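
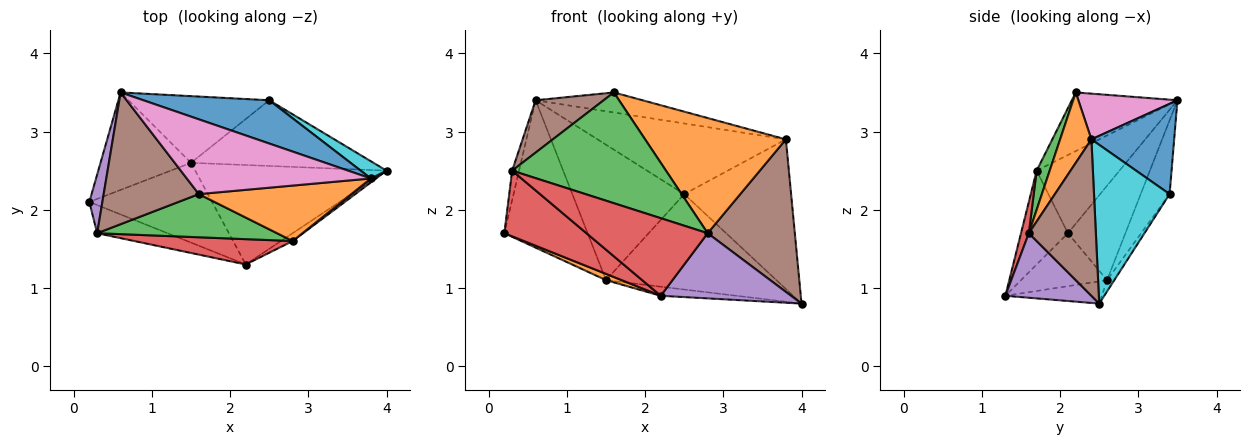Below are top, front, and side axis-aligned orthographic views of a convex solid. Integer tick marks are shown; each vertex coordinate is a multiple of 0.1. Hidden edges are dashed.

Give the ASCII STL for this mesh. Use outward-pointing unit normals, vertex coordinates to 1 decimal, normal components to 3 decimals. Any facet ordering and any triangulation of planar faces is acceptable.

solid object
 facet normal -0.499 0.723 -0.478
  outer loop
   vertex 1.5 2.6 1.1
   vertex 0.2 2.1 1.7
   vertex 0.6 3.5 3.4
  endloop
 endfacet
 facet normal -0.395 -0.072 -0.916
  outer loop
   vertex 1.5 2.6 1.1
   vertex 2.2 1.3 0.9
   vertex 0.2 2.1 1.7
  endloop
 endfacet
 facet normal -0.115 0.090 -0.989
  outer loop
   vertex 1.5 2.6 1.1
   vertex 4.0 2.5 0.8
   vertex 2.2 1.3 0.9
  endloop
 endfacet
 facet normal -0.465 -0.814 -0.349
  outer loop
   vertex 0.3 1.7 2.5
   vertex 0.2 2.1 1.7
   vertex 2.2 1.3 0.9
  endloop
 endfacet
 facet normal -0.983 0.082 0.164
  outer loop
   vertex 0.3 1.7 2.5
   vertex 0.6 3.5 3.4
   vertex 0.2 2.1 1.7
  endloop
 endfacet
 facet normal -0.497 -0.320 0.806
  outer loop
   vertex 0.3 1.7 2.5
   vertex 1.6 2.2 3.5
   vertex 0.6 3.5 3.4
  endloop
 endfacet
 facet normal 0.233 0.252 0.939
  outer loop
   vertex 3.8 2.4 2.9
   vertex 0.6 3.5 3.4
   vertex 1.6 2.2 3.5
  endloop
 endfacet
 facet normal -0.035 0.823 -0.567
  outer loop
   vertex 2.5 3.4 2.2
   vertex 4.0 2.5 0.8
   vertex 1.5 2.6 1.1
  endloop
 endfacet
 facet normal -0.226 0.874 -0.430
  outer loop
   vertex 2.5 3.4 2.2
   vertex 1.5 2.6 1.1
   vertex 0.6 3.5 3.4
  endloop
 endfacet
 facet normal 0.575 0.813 0.093
  outer loop
   vertex 2.5 3.4 2.2
   vertex 3.8 2.4 2.9
   vertex 4.0 2.5 0.8
  endloop
 endfacet
 facet normal 0.351 0.799 0.489
  outer loop
   vertex 2.5 3.4 2.2
   vertex 0.6 3.5 3.4
   vertex 3.8 2.4 2.9
  endloop
 endfacet
 facet normal 0.196 -0.883 0.425
  outer loop
   vertex 2.8 1.6 1.7
   vertex 3.8 2.4 2.9
   vertex 1.6 2.2 3.5
  endloop
 endfacet
 facet normal 0.079 -0.929 0.362
  outer loop
   vertex 2.8 1.6 1.7
   vertex 1.6 2.2 3.5
   vertex 0.3 1.7 2.5
  endloop
 endfacet
 facet normal 0.061 -0.949 0.310
  outer loop
   vertex 2.8 1.6 1.7
   vertex 0.3 1.7 2.5
   vertex 2.2 1.3 0.9
  endloop
 endfacet
 facet normal 0.548 -0.830 -0.100
  outer loop
   vertex 2.8 1.6 1.7
   vertex 2.2 1.3 0.9
   vertex 4.0 2.5 0.8
  endloop
 endfacet
 facet normal 0.610 -0.792 0.020
  outer loop
   vertex 2.8 1.6 1.7
   vertex 4.0 2.5 0.8
   vertex 3.8 2.4 2.9
  endloop
 endfacet
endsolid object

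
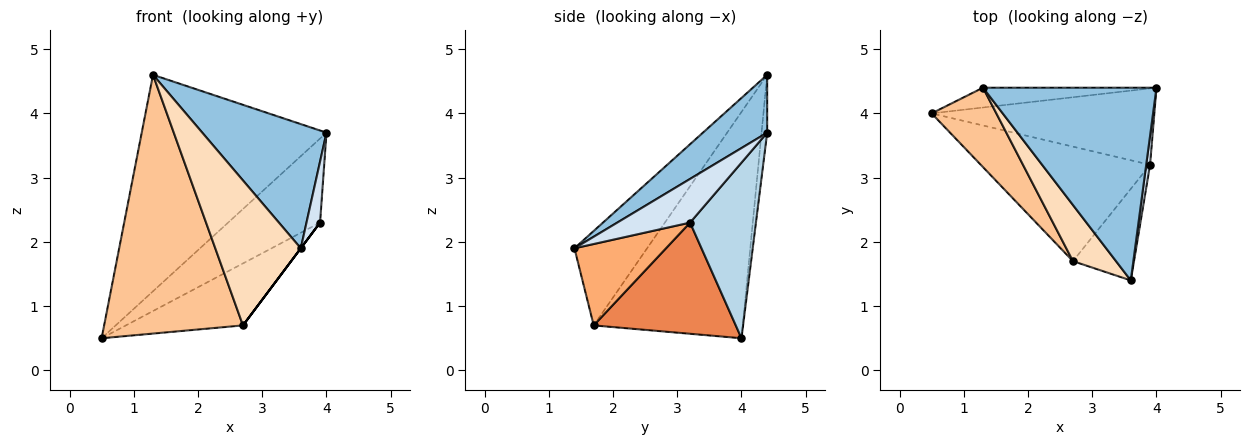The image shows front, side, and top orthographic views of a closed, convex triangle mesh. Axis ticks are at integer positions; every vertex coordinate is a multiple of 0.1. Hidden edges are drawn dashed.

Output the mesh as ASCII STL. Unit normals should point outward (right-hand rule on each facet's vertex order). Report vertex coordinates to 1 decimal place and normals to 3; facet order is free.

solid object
 facet normal -0.030 0.995 -0.091
  outer loop
   vertex 1.3 4.4 4.6
   vertex 4.0 4.4 3.7
   vertex 0.5 4.0 0.5
  endloop
 endfacet
 facet normal 0.270 -0.522 0.809
  outer loop
   vertex 1.3 4.4 4.6
   vertex 3.6 1.4 1.9
   vertex 4.0 4.4 3.7
  endloop
 endfacet
 facet normal 0.468 0.654 -0.594
  outer loop
   vertex 3.9 3.2 2.3
   vertex 0.5 4.0 0.5
   vertex 4.0 4.4 3.7
  endloop
 endfacet
 facet normal 0.979 -0.182 0.086
  outer loop
   vertex 3.9 3.2 2.3
   vertex 4.0 4.4 3.7
   vertex 3.6 1.4 1.9
  endloop
 endfacet
 facet normal 0.500 0.412 -0.762
  outer loop
   vertex 2.7 1.7 0.7
   vertex 0.5 4.0 0.5
   vertex 3.9 3.2 2.3
  endloop
 endfacet
 facet normal 0.800 0.000 -0.600
  outer loop
   vertex 2.7 1.7 0.7
   vertex 3.9 3.2 2.3
   vertex 3.6 1.4 1.9
  endloop
 endfacet
 facet normal -0.716 -0.667 0.205
  outer loop
   vertex 2.7 1.7 0.7
   vertex 1.3 4.4 4.6
   vertex 0.5 4.0 0.5
  endloop
 endfacet
 facet normal -0.621 -0.731 0.283
  outer loop
   vertex 2.7 1.7 0.7
   vertex 3.6 1.4 1.9
   vertex 1.3 4.4 4.6
  endloop
 endfacet
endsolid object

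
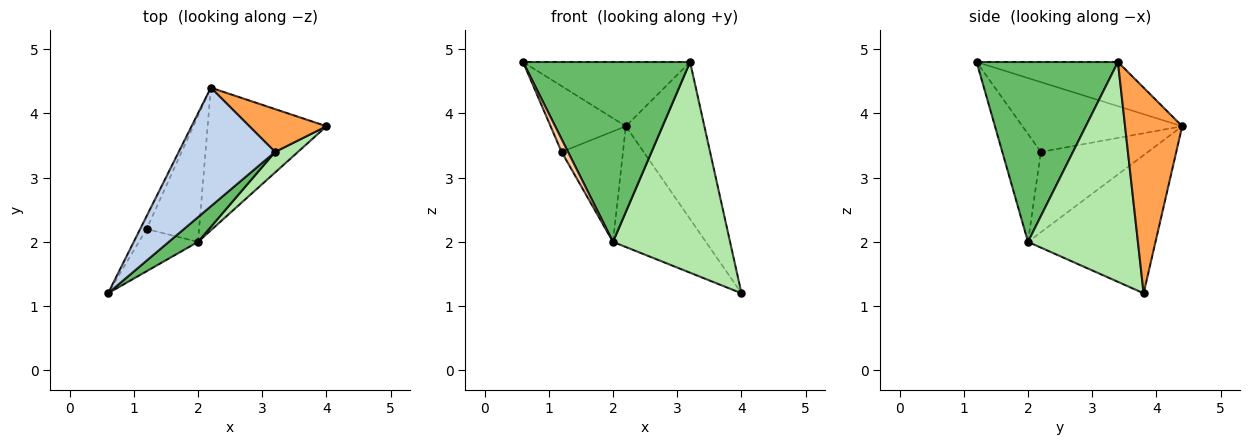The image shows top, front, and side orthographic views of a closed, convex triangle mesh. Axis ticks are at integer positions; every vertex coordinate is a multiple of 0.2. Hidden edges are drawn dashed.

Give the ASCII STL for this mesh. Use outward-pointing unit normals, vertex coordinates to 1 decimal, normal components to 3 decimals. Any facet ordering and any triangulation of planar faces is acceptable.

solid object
 facet normal -0.901 0.425 -0.083
  outer loop
   vertex 1.2 2.2 3.4
   vertex 0.6 1.2 4.8
   vertex 2.2 4.4 3.8
  endloop
 endfacet
 facet normal -0.374 0.442 0.816
  outer loop
   vertex 3.2 3.4 4.8
   vertex 2.2 4.4 3.8
   vertex 0.6 1.2 4.8
  endloop
 endfacet
 facet normal 0.574 0.790 0.215
  outer loop
   vertex 3.2 3.4 4.8
   vertex 4.0 3.8 1.2
   vertex 2.2 4.4 3.8
  endloop
 endfacet
 facet normal -0.868 -0.145 -0.475
  outer loop
   vertex 2.0 2.0 2.0
   vertex 0.6 1.2 4.8
   vertex 1.2 2.2 3.4
  endloop
 endfacet
 facet normal 0.642 -0.759 0.104
  outer loop
   vertex 2.0 2.0 2.0
   vertex 3.2 3.4 4.8
   vertex 0.6 1.2 4.8
  endloop
 endfacet
 facet normal 0.683 -0.727 0.071
  outer loop
   vertex 2.0 2.0 2.0
   vertex 4.0 3.8 1.2
   vertex 3.2 3.4 4.8
  endloop
 endfacet
 facet normal -0.664 0.483 -0.571
  outer loop
   vertex 2.0 2.0 2.0
   vertex 2.2 4.4 3.8
   vertex 4.0 3.8 1.2
  endloop
 endfacet
 facet normal -0.755 0.433 -0.493
  outer loop
   vertex 2.0 2.0 2.0
   vertex 1.2 2.2 3.4
   vertex 2.2 4.4 3.8
  endloop
 endfacet
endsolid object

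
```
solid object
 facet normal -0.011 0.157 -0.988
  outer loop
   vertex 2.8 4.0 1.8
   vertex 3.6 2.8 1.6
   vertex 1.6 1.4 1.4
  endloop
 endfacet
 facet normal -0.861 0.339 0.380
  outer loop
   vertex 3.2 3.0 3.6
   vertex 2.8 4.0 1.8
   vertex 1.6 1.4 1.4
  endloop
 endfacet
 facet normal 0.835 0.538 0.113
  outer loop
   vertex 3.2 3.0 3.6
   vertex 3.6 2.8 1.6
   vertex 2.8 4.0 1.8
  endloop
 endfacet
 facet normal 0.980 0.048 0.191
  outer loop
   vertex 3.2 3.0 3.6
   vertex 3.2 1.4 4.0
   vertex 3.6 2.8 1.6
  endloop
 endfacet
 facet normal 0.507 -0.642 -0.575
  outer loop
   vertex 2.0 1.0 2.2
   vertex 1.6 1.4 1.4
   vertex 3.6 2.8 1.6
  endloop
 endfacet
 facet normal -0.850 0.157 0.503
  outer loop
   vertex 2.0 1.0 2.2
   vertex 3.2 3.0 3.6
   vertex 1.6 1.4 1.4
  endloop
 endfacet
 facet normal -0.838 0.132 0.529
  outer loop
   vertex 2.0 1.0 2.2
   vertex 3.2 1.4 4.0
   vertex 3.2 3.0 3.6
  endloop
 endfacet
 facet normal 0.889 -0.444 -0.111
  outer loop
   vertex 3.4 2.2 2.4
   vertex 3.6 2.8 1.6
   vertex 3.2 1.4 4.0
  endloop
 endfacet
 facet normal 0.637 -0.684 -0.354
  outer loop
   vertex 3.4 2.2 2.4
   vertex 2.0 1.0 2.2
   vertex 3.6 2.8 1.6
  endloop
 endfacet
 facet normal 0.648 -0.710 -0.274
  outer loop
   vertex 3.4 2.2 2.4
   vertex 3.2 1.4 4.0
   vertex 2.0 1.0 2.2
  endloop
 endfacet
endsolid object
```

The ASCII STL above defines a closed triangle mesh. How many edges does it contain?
15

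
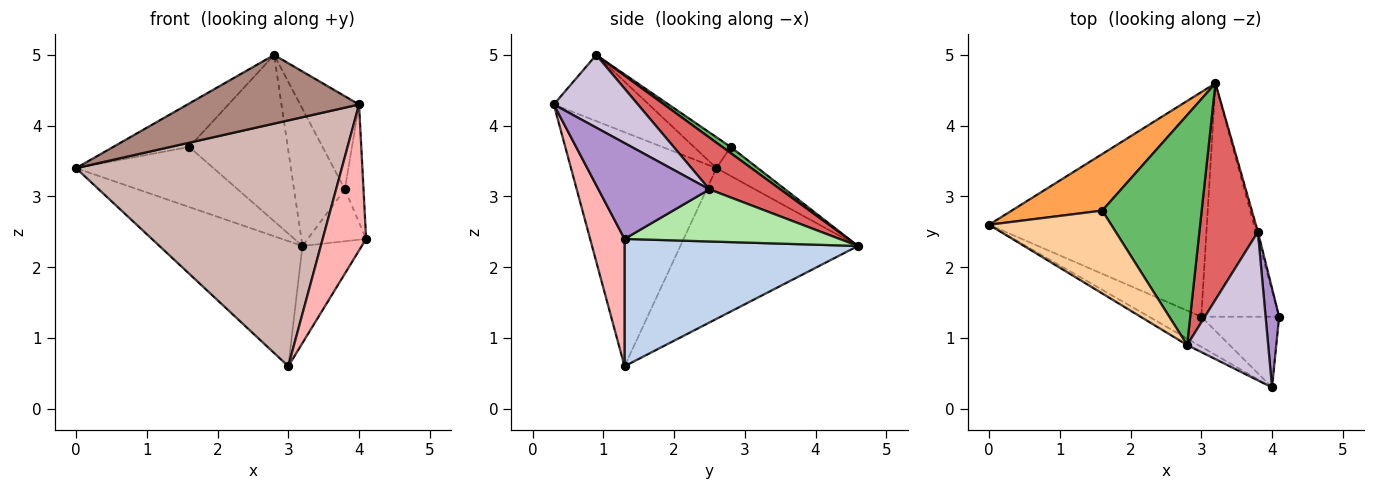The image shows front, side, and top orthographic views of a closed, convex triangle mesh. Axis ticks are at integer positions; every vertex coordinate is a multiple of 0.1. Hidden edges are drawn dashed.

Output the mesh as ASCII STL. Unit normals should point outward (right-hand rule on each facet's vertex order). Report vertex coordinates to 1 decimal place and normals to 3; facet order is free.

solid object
 facet normal -0.517 0.416 -0.748
  outer loop
   vertex 3.0 1.3 0.6
   vertex 0.0 2.6 3.4
   vertex 3.2 4.6 2.3
  endloop
 endfacet
 facet normal 0.834 0.212 -0.510
  outer loop
   vertex 3.0 1.3 0.6
   vertex 3.2 4.6 2.3
   vertex 4.1 1.3 2.4
  endloop
 endfacet
 facet normal -0.214 0.711 0.669
  outer loop
   vertex 1.6 2.8 3.7
   vertex 3.2 4.6 2.3
   vertex 0.0 2.6 3.4
  endloop
 endfacet
 facet normal -0.219 0.453 0.864
  outer loop
   vertex 1.6 2.8 3.7
   vertex 0.0 2.6 3.4
   vertex 2.8 0.9 5.0
  endloop
 endfacet
 facet normal 0.050 0.585 0.809
  outer loop
   vertex 1.6 2.8 3.7
   vertex 2.8 0.9 5.0
   vertex 3.2 4.6 2.3
  endloop
 endfacet
 facet normal 0.964 0.262 -0.036
  outer loop
   vertex 3.8 2.5 3.1
   vertex 4.1 1.3 2.4
   vertex 3.2 4.6 2.3
  endloop
 endfacet
 facet normal 0.599 0.429 0.676
  outer loop
   vertex 3.8 2.5 3.1
   vertex 3.2 4.6 2.3
   vertex 2.8 0.9 5.0
  endloop
 endfacet
 facet normal 0.581 -0.733 -0.355
  outer loop
   vertex 4.0 0.3 4.3
   vertex 3.0 1.3 0.6
   vertex 4.1 1.3 2.4
  endloop
 endfacet
 facet normal 0.977 0.164 0.138
  outer loop
   vertex 4.0 0.3 4.3
   vertex 4.1 1.3 2.4
   vertex 3.8 2.5 3.1
  endloop
 endfacet
 facet normal 0.605 0.423 0.675
  outer loop
   vertex 4.0 0.3 4.3
   vertex 3.8 2.5 3.1
   vertex 2.8 0.9 5.0
  endloop
 endfacet
 facet normal -0.483 -0.872 -0.081
  outer loop
   vertex 4.0 0.3 4.3
   vertex 2.8 0.9 5.0
   vertex 0.0 2.6 3.4
  endloop
 endfacet
 facet normal -0.477 -0.872 -0.107
  outer loop
   vertex 4.0 0.3 4.3
   vertex 0.0 2.6 3.4
   vertex 3.0 1.3 0.6
  endloop
 endfacet
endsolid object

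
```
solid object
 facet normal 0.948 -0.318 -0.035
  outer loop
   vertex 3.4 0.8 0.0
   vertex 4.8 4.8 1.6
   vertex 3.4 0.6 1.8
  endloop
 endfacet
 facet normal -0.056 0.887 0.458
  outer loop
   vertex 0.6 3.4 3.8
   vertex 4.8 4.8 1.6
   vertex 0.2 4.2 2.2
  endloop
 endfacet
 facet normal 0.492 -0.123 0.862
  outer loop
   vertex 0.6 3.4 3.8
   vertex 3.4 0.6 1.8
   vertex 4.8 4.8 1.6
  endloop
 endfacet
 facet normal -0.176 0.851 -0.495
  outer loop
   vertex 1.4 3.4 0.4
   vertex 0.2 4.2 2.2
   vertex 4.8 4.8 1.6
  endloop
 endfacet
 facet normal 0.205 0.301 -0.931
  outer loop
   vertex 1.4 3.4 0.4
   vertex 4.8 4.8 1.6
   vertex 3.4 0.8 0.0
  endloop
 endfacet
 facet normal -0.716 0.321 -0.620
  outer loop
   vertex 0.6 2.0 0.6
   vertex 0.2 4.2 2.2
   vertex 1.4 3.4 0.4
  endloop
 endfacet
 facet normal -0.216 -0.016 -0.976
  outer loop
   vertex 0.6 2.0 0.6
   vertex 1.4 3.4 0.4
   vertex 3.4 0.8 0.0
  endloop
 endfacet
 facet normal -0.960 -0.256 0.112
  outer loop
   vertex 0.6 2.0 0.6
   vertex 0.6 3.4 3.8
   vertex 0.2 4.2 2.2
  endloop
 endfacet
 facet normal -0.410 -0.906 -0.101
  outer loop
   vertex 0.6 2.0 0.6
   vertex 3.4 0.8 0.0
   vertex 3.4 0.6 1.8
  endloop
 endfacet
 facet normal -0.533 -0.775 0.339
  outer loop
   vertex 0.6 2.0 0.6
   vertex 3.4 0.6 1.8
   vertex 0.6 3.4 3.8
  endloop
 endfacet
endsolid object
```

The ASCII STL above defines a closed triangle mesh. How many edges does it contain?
15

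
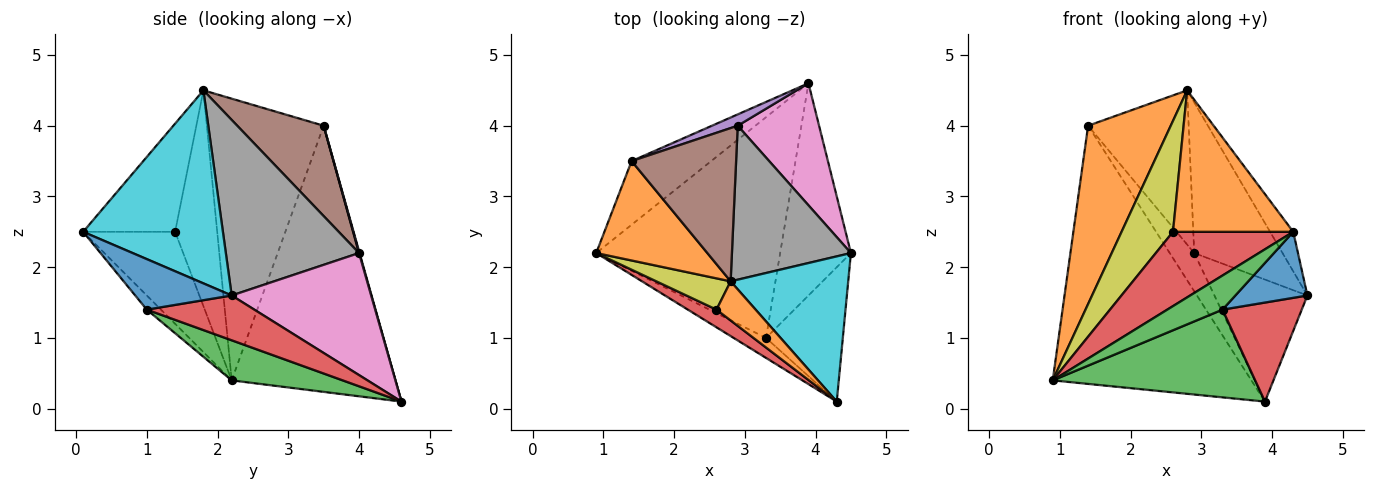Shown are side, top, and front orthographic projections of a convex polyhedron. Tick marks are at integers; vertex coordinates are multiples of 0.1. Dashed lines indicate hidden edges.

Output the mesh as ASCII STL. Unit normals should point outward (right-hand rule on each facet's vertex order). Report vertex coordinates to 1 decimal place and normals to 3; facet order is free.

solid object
 facet normal -0.625 0.758 -0.187
  outer loop
   vertex 1.4 3.5 4.0
   vertex 3.9 4.6 0.1
   vertex 0.9 2.2 0.4
  endloop
 endfacet
 facet normal -0.777 -0.550 0.306
  outer loop
   vertex 1.4 3.5 4.0
   vertex 0.9 2.2 0.4
   vertex 2.8 1.8 4.5
  endloop
 endfacet
 facet normal 0.199 -0.362 -0.911
  outer loop
   vertex 3.3 1.0 1.4
   vertex 0.9 2.2 0.4
   vertex 3.9 4.6 0.1
  endloop
 endfacet
 facet normal 0.498 -0.367 -0.786
  outer loop
   vertex 3.3 1.0 1.4
   vertex 3.9 4.6 0.1
   vertex 4.5 2.2 1.6
  endloop
 endfacet
 facet normal 0.021 0.959 0.284
  outer loop
   vertex 2.9 4.0 2.2
   vertex 3.9 4.6 0.1
   vertex 1.4 3.5 4.0
  endloop
 endfacet
 facet normal 0.520 0.606 0.602
  outer loop
   vertex 2.9 4.0 2.2
   vertex 1.4 3.5 4.0
   vertex 2.8 1.8 4.5
  endloop
 endfacet
 facet normal 0.728 0.485 0.485
  outer loop
   vertex 2.9 4.0 2.2
   vertex 4.5 2.2 1.6
   vertex 3.9 4.6 0.1
  endloop
 endfacet
 facet normal 0.726 0.481 0.492
  outer loop
   vertex 2.9 4.0 2.2
   vertex 2.8 1.8 4.5
   vertex 4.5 2.2 1.6
  endloop
 endfacet
 facet normal -0.619 -0.756 0.213
  outer loop
   vertex 2.6 1.4 2.5
   vertex 2.8 1.8 4.5
   vertex 0.9 2.2 0.4
  endloop
 endfacet
 facet normal 0.846 0.140 0.515
  outer loop
   vertex 4.3 0.1 2.5
   vertex 4.5 2.2 1.6
   vertex 2.8 1.8 4.5
  endloop
 endfacet
 facet normal 0.508 -0.380 -0.773
  outer loop
   vertex 4.3 0.1 2.5
   vertex 3.3 1.0 1.4
   vertex 4.5 2.2 1.6
  endloop
 endfacet
 facet normal -0.593 -0.776 0.215
  outer loop
   vertex 4.3 0.1 2.5
   vertex 2.8 1.8 4.5
   vertex 2.6 1.4 2.5
  endloop
 endfacet
 facet normal -0.216 -0.843 -0.493
  outer loop
   vertex 4.3 0.1 2.5
   vertex 0.9 2.2 0.4
   vertex 3.3 1.0 1.4
  endloop
 endfacet
 facet normal -0.597 -0.781 0.186
  outer loop
   vertex 4.3 0.1 2.5
   vertex 2.6 1.4 2.5
   vertex 0.9 2.2 0.4
  endloop
 endfacet
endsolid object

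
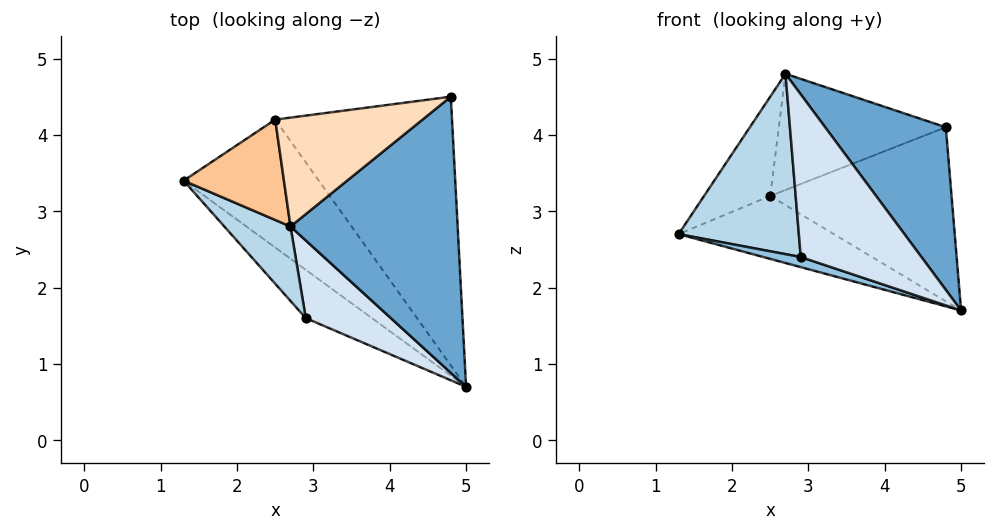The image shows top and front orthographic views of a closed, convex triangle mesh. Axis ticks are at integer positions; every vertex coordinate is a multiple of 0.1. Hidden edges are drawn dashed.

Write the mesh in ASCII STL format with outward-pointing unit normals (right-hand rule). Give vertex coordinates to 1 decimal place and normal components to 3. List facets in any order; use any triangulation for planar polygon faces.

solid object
 facet normal 0.572 -0.416 0.707
  outer loop
   vertex 2.7 2.8 4.8
   vertex 5.0 0.7 1.7
   vertex 4.8 4.5 4.1
  endloop
 endfacet
 facet normal -0.383 -0.189 -0.904
  outer loop
   vertex 2.9 1.6 2.4
   vertex 1.3 3.4 2.7
   vertex 5.0 0.7 1.7
  endloop
 endfacet
 facet normal -0.696 -0.664 0.274
  outer loop
   vertex 2.9 1.6 2.4
   vertex 2.7 2.8 4.8
   vertex 1.3 3.4 2.7
  endloop
 endfacet
 facet normal -0.236 -0.877 0.419
  outer loop
   vertex 2.9 1.6 2.4
   vertex 5.0 0.7 1.7
   vertex 2.7 2.8 4.8
  endloop
 endfacet
 facet normal 0.079 0.440 -0.894
  outer loop
   vertex 2.5 4.2 3.2
   vertex 5.0 0.7 1.7
   vertex 1.3 3.4 2.7
  endloop
 endfacet
 facet normal 0.249 0.526 -0.813
  outer loop
   vertex 2.5 4.2 3.2
   vertex 4.8 4.5 4.1
   vertex 5.0 0.7 1.7
  endloop
 endfacet
 facet normal -0.608 0.559 0.565
  outer loop
   vertex 2.5 4.2 3.2
   vertex 1.3 3.4 2.7
   vertex 2.7 2.8 4.8
  endloop
 endfacet
 facet normal -0.341 0.686 0.643
  outer loop
   vertex 2.5 4.2 3.2
   vertex 2.7 2.8 4.8
   vertex 4.8 4.5 4.1
  endloop
 endfacet
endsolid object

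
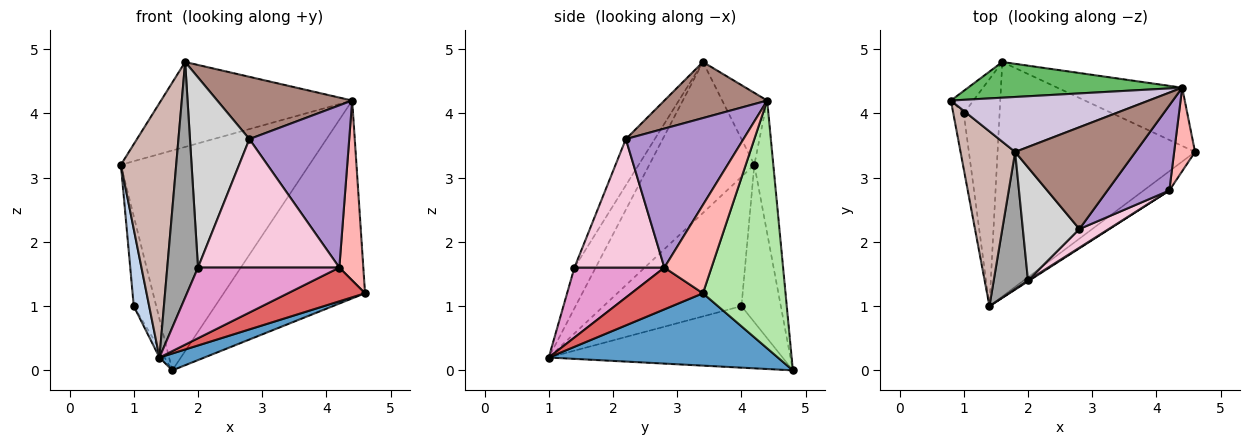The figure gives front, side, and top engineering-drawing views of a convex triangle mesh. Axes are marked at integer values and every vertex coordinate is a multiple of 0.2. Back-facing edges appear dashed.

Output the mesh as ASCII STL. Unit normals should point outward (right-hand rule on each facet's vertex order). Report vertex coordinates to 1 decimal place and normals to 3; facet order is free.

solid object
 facet normal 0.343 -0.067 -0.937
  outer loop
   vertex 1.6 4.8 0.0
   vertex 4.6 3.4 1.2
   vertex 1.4 1.0 0.2
  endloop
 endfacet
 facet normal -0.991 -0.111 -0.080
  outer loop
   vertex 1.0 4.0 1.0
   vertex 1.4 1.0 0.2
   vertex 0.8 4.2 3.2
  endloop
 endfacet
 facet normal -0.862 0.492 -0.123
  outer loop
   vertex 1.0 4.0 1.0
   vertex 0.8 4.2 3.2
   vertex 1.6 4.8 0.0
  endloop
 endfacet
 facet normal -0.864 0.019 -0.503
  outer loop
   vertex 1.0 4.0 1.0
   vertex 1.6 4.8 0.0
   vertex 1.4 1.0 0.2
  endloop
 endfacet
 facet normal -0.099 0.982 0.159
  outer loop
   vertex 4.4 4.4 4.2
   vertex 1.6 4.8 0.0
   vertex 0.8 4.2 3.2
  endloop
 endfacet
 facet normal 0.489 0.837 -0.246
  outer loop
   vertex 4.4 4.4 4.2
   vertex 4.6 3.4 1.2
   vertex 1.6 4.8 0.0
  endloop
 endfacet
 facet normal 0.628 -0.676 -0.386
  outer loop
   vertex 4.2 2.8 1.6
   vertex 1.4 1.0 0.2
   vertex 4.6 3.4 1.2
  endloop
 endfacet
 facet normal 0.872 -0.444 0.206
  outer loop
   vertex 4.2 2.8 1.6
   vertex 4.6 3.4 1.2
   vertex 4.4 4.4 4.2
  endloop
 endfacet
 facet normal 0.722 -0.613 0.322
  outer loop
   vertex 4.2 2.8 1.6
   vertex 4.4 4.4 4.2
   vertex 2.8 2.2 3.6
  endloop
 endfacet
 facet normal -0.194 0.824 0.533
  outer loop
   vertex 1.8 3.4 4.8
   vertex 4.4 4.4 4.2
   vertex 0.8 4.2 3.2
  endloop
 endfacet
 facet normal 0.369 -0.485 0.793
  outer loop
   vertex 1.8 3.4 4.8
   vertex 2.8 2.2 3.6
   vertex 4.4 4.4 4.2
  endloop
 endfacet
 facet normal -0.843 -0.444 0.305
  outer loop
   vertex 1.8 3.4 4.8
   vertex 0.8 4.2 3.2
   vertex 1.4 1.0 0.2
  endloop
 endfacet
 facet normal 0.537 -0.844 0.011
  outer loop
   vertex 2.0 1.4 1.6
   vertex 1.4 1.0 0.2
   vertex 4.2 2.8 1.6
  endloop
 endfacet
 facet normal 0.533 -0.837 0.122
  outer loop
   vertex 2.0 1.4 1.6
   vertex 4.2 2.8 1.6
   vertex 2.8 2.2 3.6
  endloop
 endfacet
 facet normal -0.513 -0.742 0.432
  outer loop
   vertex 2.0 1.4 1.6
   vertex 1.8 3.4 4.8
   vertex 1.4 1.0 0.2
  endloop
 endfacet
 facet normal -0.386 -0.793 0.472
  outer loop
   vertex 2.0 1.4 1.6
   vertex 2.8 2.2 3.6
   vertex 1.8 3.4 4.8
  endloop
 endfacet
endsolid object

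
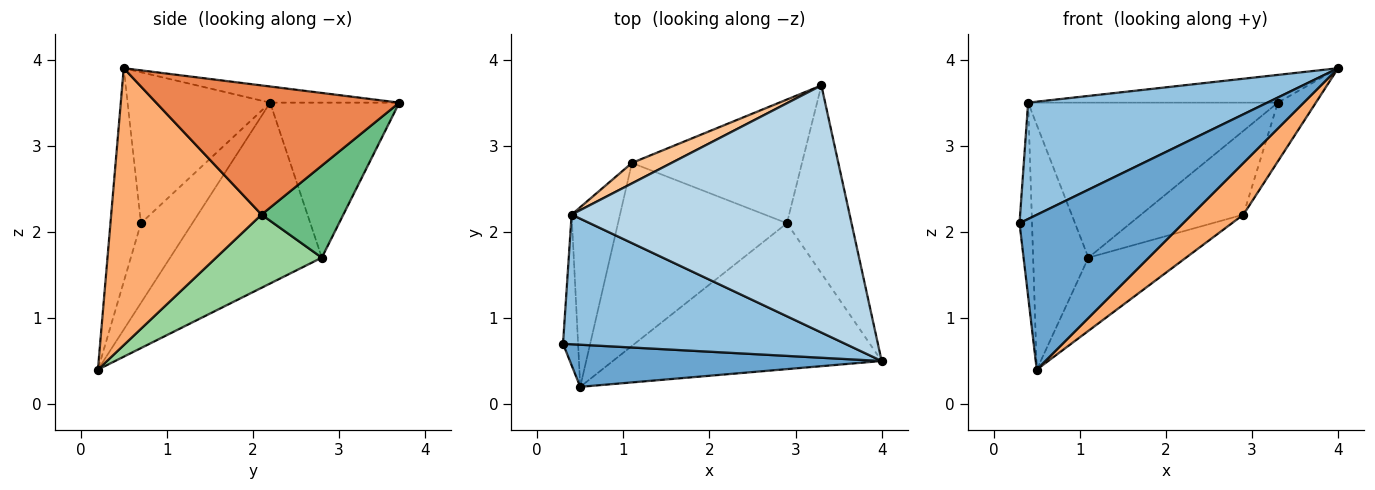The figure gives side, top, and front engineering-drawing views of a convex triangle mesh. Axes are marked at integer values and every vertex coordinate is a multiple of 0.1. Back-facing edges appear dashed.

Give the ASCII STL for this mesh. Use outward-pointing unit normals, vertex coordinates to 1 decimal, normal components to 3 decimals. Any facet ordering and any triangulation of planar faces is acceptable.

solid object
 facet normal -0.177 -0.950 0.258
  outer loop
   vertex 0.5 0.2 0.4
   vertex 4.0 0.5 3.9
   vertex 0.3 0.7 2.1
  endloop
 endfacet
 facet normal -0.370 -0.621 0.691
  outer loop
   vertex 0.4 2.2 3.5
   vertex 0.3 0.7 2.1
   vertex 4.0 0.5 3.9
  endloop
 endfacet
 facet normal -0.058 0.111 0.992
  outer loop
   vertex 0.4 2.2 3.5
   vertex 4.0 0.5 3.9
   vertex 3.3 3.7 3.5
  endloop
 endfacet
 facet normal -0.956 0.232 -0.181
  outer loop
   vertex 0.4 2.2 3.5
   vertex 0.5 0.2 0.4
   vertex 0.3 0.7 2.1
  endloop
 endfacet
 facet normal 0.886 0.138 -0.443
  outer loop
   vertex 2.9 2.1 2.2
   vertex 3.3 3.7 3.5
   vertex 4.0 0.5 3.9
  endloop
 endfacet
 facet normal 0.697 -0.239 -0.676
  outer loop
   vertex 2.9 2.1 2.2
   vertex 4.0 0.5 3.9
   vertex 0.5 0.2 0.4
  endloop
 endfacet
 facet normal -0.456 0.882 0.117
  outer loop
   vertex 1.1 2.8 1.7
   vertex 0.4 2.2 3.5
   vertex 3.3 3.7 3.5
  endloop
 endfacet
 facet normal -0.911 0.332 -0.244
  outer loop
   vertex 1.1 2.8 1.7
   vertex 0.5 0.2 0.4
   vertex 0.4 2.2 3.5
  endloop
 endfacet
 facet normal 0.409 0.512 -0.756
  outer loop
   vertex 1.1 2.8 1.7
   vertex 3.3 3.7 3.5
   vertex 2.9 2.1 2.2
  endloop
 endfacet
 facet normal 0.373 0.345 -0.861
  outer loop
   vertex 1.1 2.8 1.7
   vertex 2.9 2.1 2.2
   vertex 0.5 0.2 0.4
  endloop
 endfacet
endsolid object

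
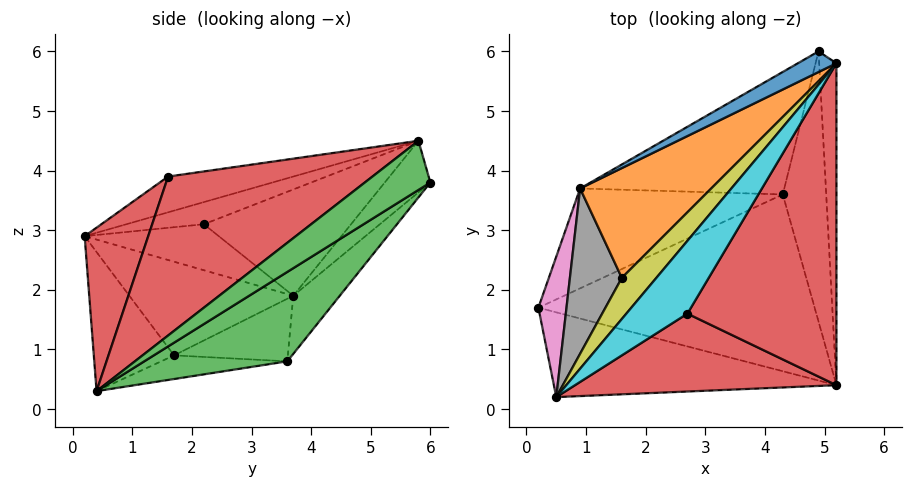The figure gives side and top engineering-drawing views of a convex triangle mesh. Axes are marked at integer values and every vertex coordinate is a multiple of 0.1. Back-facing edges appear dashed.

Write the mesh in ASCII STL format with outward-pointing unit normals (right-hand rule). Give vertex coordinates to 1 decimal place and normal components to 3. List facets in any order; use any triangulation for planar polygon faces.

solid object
 facet normal -0.271 -0.789 -0.551
  outer loop
   vertex 0.5 0.2 2.9
   vertex 0.2 1.7 0.9
   vertex 5.2 0.4 0.3
  endloop
 endfacet
 facet normal -0.085 0.131 -0.988
  outer loop
   vertex 4.3 3.6 0.8
   vertex 5.2 0.4 0.3
   vertex 0.2 1.7 0.9
  endloop
 endfacet
 facet normal 0.856 0.306 -0.416
  outer loop
   vertex 4.3 3.6 0.8
   vertex 4.9 6.0 3.8
   vertex 5.2 0.4 0.3
  endloop
 endfacet
 facet normal 0.303 -0.821 0.484
  outer loop
   vertex 2.7 1.6 3.9
   vertex 0.5 0.2 2.9
   vertex 5.2 0.4 0.3
  endloop
 endfacet
 facet normal -0.253 0.502 -0.827
  outer loop
   vertex 0.9 3.7 1.9
   vertex 4.3 3.6 0.8
   vertex 0.2 1.7 0.9
  endloop
 endfacet
 facet normal -0.169 0.786 -0.595
  outer loop
   vertex 0.9 3.7 1.9
   vertex 4.9 6.0 3.8
   vertex 4.3 3.6 0.8
  endloop
 endfacet
 facet normal -0.941 0.188 0.282
  outer loop
   vertex 0.9 3.7 1.9
   vertex 0.2 1.7 0.9
   vertex 0.5 0.2 2.9
  endloop
 endfacet
 facet normal -0.637 0.278 0.719
  outer loop
   vertex 0.9 3.7 1.9
   vertex 0.5 0.2 2.9
   vertex 1.6 2.2 3.1
  endloop
 endfacet
 facet normal -0.528 0.208 0.823
  outer loop
   vertex 5.2 5.8 4.5
   vertex 1.6 2.2 3.1
   vertex 0.5 0.2 2.9
  endloop
 endfacet
 facet normal -0.497 0.175 0.850
  outer loop
   vertex 5.2 5.8 4.5
   vertex 0.5 0.2 2.9
   vertex 2.7 1.6 3.9
  endloop
 endfacet
 facet normal -0.596 0.668 0.446
  outer loop
   vertex 5.2 5.8 4.5
   vertex 4.9 6.0 3.8
   vertex 0.9 3.7 1.9
  endloop
 endfacet
 facet normal -0.598 0.311 0.738
  outer loop
   vertex 5.2 5.8 4.5
   vertex 0.9 3.7 1.9
   vertex 1.6 2.2 3.1
  endloop
 endfacet
 facet normal 0.914 0.249 -0.320
  outer loop
   vertex 5.2 5.8 4.5
   vertex 5.2 0.4 0.3
   vertex 4.9 6.0 3.8
  endloop
 endfacet
 facet normal 0.644 -0.470 0.604
  outer loop
   vertex 5.2 5.8 4.5
   vertex 2.7 1.6 3.9
   vertex 5.2 0.4 0.3
  endloop
 endfacet
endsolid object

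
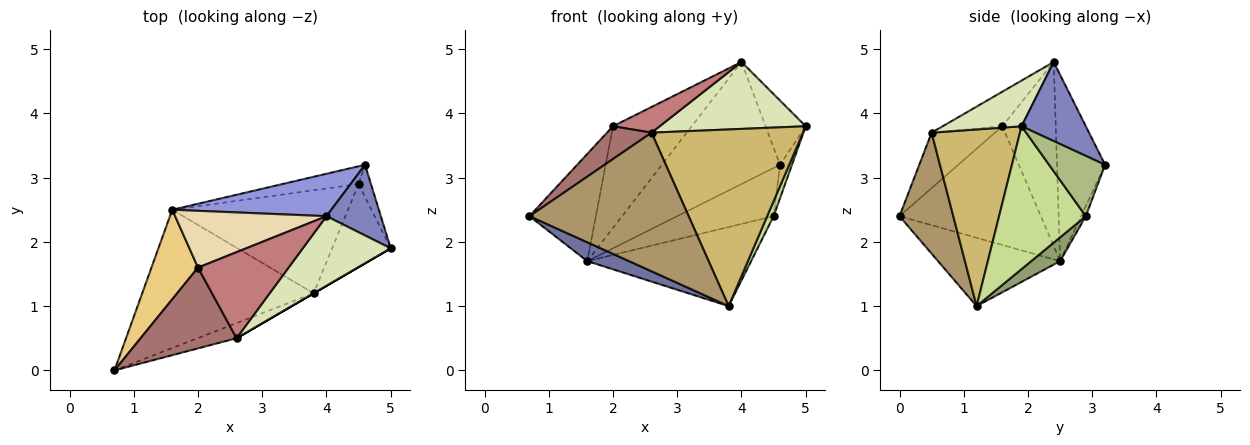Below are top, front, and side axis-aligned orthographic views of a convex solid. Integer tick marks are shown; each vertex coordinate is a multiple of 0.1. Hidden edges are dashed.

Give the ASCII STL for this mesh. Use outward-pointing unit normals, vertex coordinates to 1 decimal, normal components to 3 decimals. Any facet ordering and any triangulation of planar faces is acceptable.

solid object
 facet normal -0.367 -0.126 -0.921
  outer loop
   vertex 1.6 2.5 1.7
   vertex 3.8 1.2 1.0
   vertex 0.7 0.0 2.4
  endloop
 endfacet
 facet normal 0.733 0.458 0.504
  outer loop
   vertex 4.0 2.4 4.8
   vertex 5.0 1.9 3.8
   vertex 4.6 3.2 3.2
  endloop
 endfacet
 facet normal -0.359 0.882 0.306
  outer loop
   vertex 4.0 2.4 4.8
   vertex 4.6 3.2 3.2
   vertex 1.6 2.5 1.7
  endloop
 endfacet
 facet normal -0.046 0.937 -0.346
  outer loop
   vertex 4.5 2.9 2.4
   vertex 1.6 2.5 1.7
   vertex 4.6 3.2 3.2
  endloop
 endfacet
 facet normal 0.107 0.605 -0.789
  outer loop
   vertex 4.5 2.9 2.4
   vertex 3.8 1.2 1.0
   vertex 1.6 2.5 1.7
  endloop
 endfacet
 facet normal 0.959 0.204 -0.197
  outer loop
   vertex 4.5 2.9 2.4
   vertex 4.6 3.2 3.2
   vertex 5.0 1.9 3.8
  endloop
 endfacet
 facet normal 0.923 -0.068 -0.379
  outer loop
   vertex 4.5 2.9 2.4
   vertex 5.0 1.9 3.8
   vertex 3.8 1.2 1.0
  endloop
 endfacet
 facet normal 0.351 -0.649 0.675
  outer loop
   vertex 2.6 0.5 3.7
   vertex 5.0 1.9 3.8
   vertex 4.0 2.4 4.8
  endloop
 endfacet
 facet normal 0.318 -0.942 -0.103
  outer loop
   vertex 2.6 0.5 3.7
   vertex 0.7 0.0 2.4
   vertex 3.8 1.2 1.0
  endloop
 endfacet
 facet normal 0.504 -0.864 0.000
  outer loop
   vertex 2.6 0.5 3.7
   vertex 3.8 1.2 1.0
   vertex 5.0 1.9 3.8
  endloop
 endfacet
 facet normal -0.853 0.401 0.334
  outer loop
   vertex 2.0 1.6 3.8
   vertex 1.6 2.5 1.7
   vertex 0.7 0.0 2.4
  endloop
 endfacet
 facet normal -0.510 0.751 0.419
  outer loop
   vertex 2.0 1.6 3.8
   vertex 4.0 2.4 4.8
   vertex 1.6 2.5 1.7
  endloop
 endfacet
 facet normal -0.472 -0.332 0.817
  outer loop
   vertex 2.0 1.6 3.8
   vertex 0.7 0.0 2.4
   vertex 2.6 0.5 3.7
  endloop
 endfacet
 facet normal -0.343 -0.269 0.900
  outer loop
   vertex 2.0 1.6 3.8
   vertex 2.6 0.5 3.7
   vertex 4.0 2.4 4.8
  endloop
 endfacet
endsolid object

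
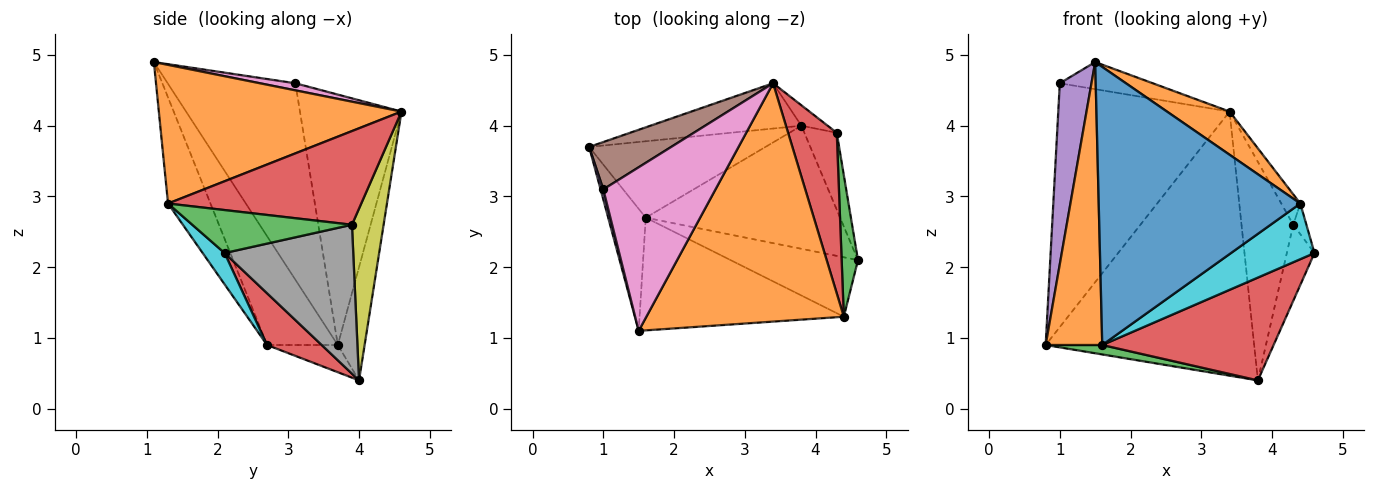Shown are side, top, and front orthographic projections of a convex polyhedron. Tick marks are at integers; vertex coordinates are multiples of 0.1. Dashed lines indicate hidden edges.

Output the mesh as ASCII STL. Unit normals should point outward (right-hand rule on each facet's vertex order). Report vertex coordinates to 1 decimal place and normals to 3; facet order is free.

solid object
 facet normal -0.126 0.978 -0.168
  outer loop
   vertex 3.8 4.0 0.4
   vertex 0.8 3.7 0.9
   vertex 3.4 4.6 4.2
  endloop
 endfacet
 facet normal -0.754 -0.603 -0.260
  outer loop
   vertex 1.6 2.7 0.9
   vertex 1.5 1.1 4.9
   vertex 0.8 3.7 0.9
  endloop
 endfacet
 facet normal -0.151 -0.121 -0.981
  outer loop
   vertex 1.6 2.7 0.9
   vertex 0.8 3.7 0.9
   vertex 3.8 4.0 0.4
  endloop
 endfacet
 facet normal 0.200 -0.628 -0.752
  outer loop
   vertex 1.6 2.7 0.9
   vertex 3.8 4.0 0.4
   vertex 4.6 2.1 2.2
  endloop
 endfacet
 facet normal -0.971 -0.241 0.013
  outer loop
   vertex 1.0 3.1 4.6
   vertex 0.8 3.7 0.9
   vertex 1.5 1.1 4.9
  endloop
 endfacet
 facet normal -0.503 0.849 0.165
  outer loop
   vertex 1.0 3.1 4.6
   vertex 3.4 4.6 4.2
   vertex 0.8 3.7 0.9
  endloop
 endfacet
 facet normal 0.062 0.163 0.985
  outer loop
   vertex 1.0 3.1 4.6
   vertex 1.5 1.1 4.9
   vertex 3.4 4.6 4.2
  endloop
 endfacet
 facet normal 0.956 0.206 -0.208
  outer loop
   vertex 4.3 3.9 2.6
   vertex 4.6 2.1 2.2
   vertex 3.8 4.0 0.4
  endloop
 endfacet
 facet normal 0.520 0.850 -0.080
  outer loop
   vertex 4.3 3.9 2.6
   vertex 3.8 4.0 0.4
   vertex 3.4 4.6 4.2
  endloop
 endfacet
 facet normal 0.177 -0.673 -0.718
  outer loop
   vertex 4.4 1.3 2.9
   vertex 1.6 2.7 0.9
   vertex 4.6 2.1 2.2
  endloop
 endfacet
 facet normal -0.192 -0.910 -0.369
  outer loop
   vertex 4.4 1.3 2.9
   vertex 1.5 1.1 4.9
   vertex 1.6 2.7 0.9
  endloop
 endfacet
 facet normal 0.568 -0.147 0.810
  outer loop
   vertex 4.4 1.3 2.9
   vertex 3.4 4.6 4.2
   vertex 1.5 1.1 4.9
  endloop
 endfacet
 facet normal 0.932 0.077 0.354
  outer loop
   vertex 4.4 1.3 2.9
   vertex 4.6 2.1 2.2
   vertex 4.3 3.9 2.6
  endloop
 endfacet
 facet normal 0.884 0.087 0.459
  outer loop
   vertex 4.4 1.3 2.9
   vertex 4.3 3.9 2.6
   vertex 3.4 4.6 4.2
  endloop
 endfacet
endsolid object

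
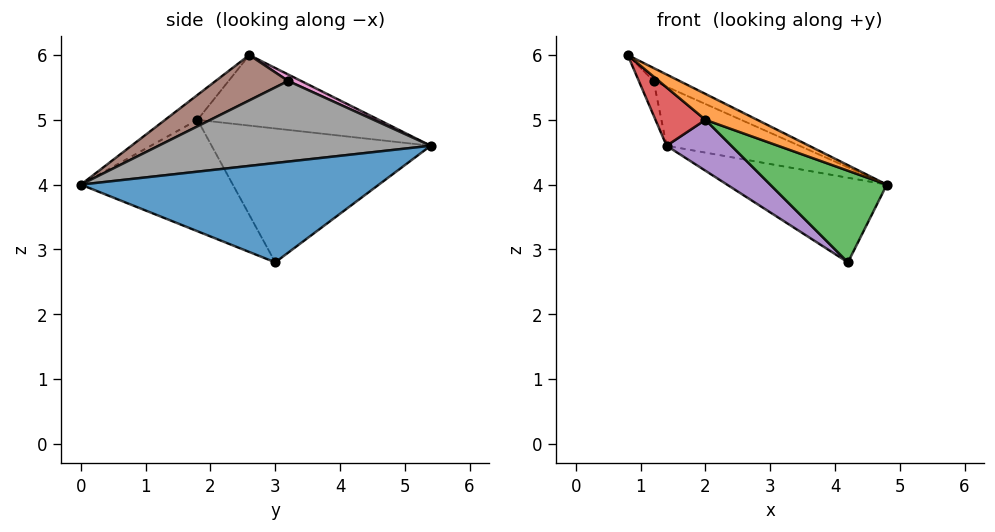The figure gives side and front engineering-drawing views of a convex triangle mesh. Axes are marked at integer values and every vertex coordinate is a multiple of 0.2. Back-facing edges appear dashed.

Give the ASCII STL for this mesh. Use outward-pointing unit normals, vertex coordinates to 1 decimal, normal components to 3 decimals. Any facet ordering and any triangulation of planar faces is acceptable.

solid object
 facet normal 0.708 0.380 0.595
  outer loop
   vertex 4.2 3.0 2.8
   vertex 1.4 5.4 4.6
   vertex 4.8 0.0 4.0
  endloop
 endfacet
 facet normal -0.530 -0.847 0.042
  outer loop
   vertex 2.0 1.8 5.0
   vertex 4.8 0.0 4.0
   vertex 0.8 2.6 6.0
  endloop
 endfacet
 facet normal -0.527 -0.404 -0.748
  outer loop
   vertex 2.0 1.8 5.0
   vertex 4.2 3.0 2.8
   vertex 4.8 0.0 4.0
  endloop
 endfacet
 facet normal -0.701 -0.193 -0.687
  outer loop
   vertex 2.0 1.8 5.0
   vertex 0.8 2.6 6.0
   vertex 1.4 5.4 4.6
  endloop
 endfacet
 facet normal -0.641 -0.189 -0.744
  outer loop
   vertex 2.0 1.8 5.0
   vertex 1.4 5.4 4.6
   vertex 4.2 3.0 2.8
  endloop
 endfacet
 facet normal 0.536 0.191 0.823
  outer loop
   vertex 1.2 3.2 5.6
   vertex 0.8 2.6 6.0
   vertex 4.8 0.0 4.0
  endloop
 endfacet
 facet normal 0.322 0.367 0.873
  outer loop
   vertex 1.2 3.2 5.6
   vertex 1.4 5.4 4.6
   vertex 0.8 2.6 6.0
  endloop
 endfacet
 facet normal 0.591 0.289 0.753
  outer loop
   vertex 1.2 3.2 5.6
   vertex 4.8 0.0 4.0
   vertex 1.4 5.4 4.6
  endloop
 endfacet
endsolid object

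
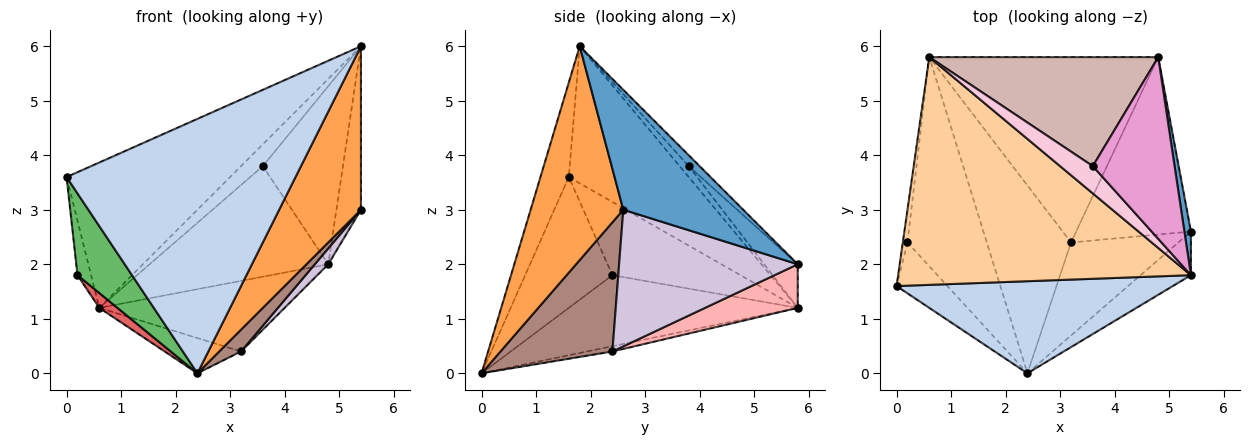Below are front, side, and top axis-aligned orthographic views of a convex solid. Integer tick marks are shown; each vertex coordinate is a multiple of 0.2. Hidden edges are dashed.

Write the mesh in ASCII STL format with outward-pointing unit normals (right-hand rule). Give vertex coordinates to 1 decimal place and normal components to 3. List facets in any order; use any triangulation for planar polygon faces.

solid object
 facet normal 0.978 0.200 0.053
  outer loop
   vertex 5.4 1.8 6.0
   vertex 5.4 2.6 3.0
   vertex 4.8 5.8 2.0
  endloop
 endfacet
 facet normal -0.116 -0.934 0.338
  outer loop
   vertex 5.4 1.8 6.0
   vertex 0.0 1.6 3.6
   vertex 2.4 0.0 0.0
  endloop
 endfacet
 facet normal 0.738 -0.652 -0.174
  outer loop
   vertex 5.4 1.8 6.0
   vertex 2.4 0.0 0.0
   vertex 5.4 2.6 3.0
  endloop
 endfacet
 facet normal -0.367 0.500 0.784
  outer loop
   vertex 5.4 1.8 6.0
   vertex 0.6 5.8 1.2
   vertex 0.0 1.6 3.6
  endloop
 endfacet
 facet normal -0.805 -0.503 -0.313
  outer loop
   vertex 0.2 2.4 1.8
   vertex 2.4 0.0 0.0
   vertex 0.0 1.6 3.6
  endloop
 endfacet
 facet normal -0.992 0.106 -0.063
  outer loop
   vertex 0.2 2.4 1.8
   vertex 0.0 1.6 3.6
   vertex 0.6 5.8 1.2
  endloop
 endfacet
 facet normal -0.666 -0.053 -0.744
  outer loop
   vertex 0.2 2.4 1.8
   vertex 0.6 5.8 1.2
   vertex 2.4 0.0 0.0
  endloop
 endfacet
 facet normal 0.175 0.350 -0.920
  outer loop
   vertex 3.2 2.4 0.4
   vertex 0.6 5.8 1.2
   vertex 4.8 5.8 2.0
  endloop
 endfacet
 facet normal -0.061 0.184 -0.981
  outer loop
   vertex 3.2 2.4 0.4
   vertex 2.4 0.0 0.0
   vertex 0.6 5.8 1.2
  endloop
 endfacet
 facet normal 0.764 -0.057 -0.642
  outer loop
   vertex 3.2 2.4 0.4
   vertex 4.8 5.8 2.0
   vertex 5.4 2.6 3.0
  endloop
 endfacet
 facet normal 0.761 -0.148 -0.632
  outer loop
   vertex 3.2 2.4 0.4
   vertex 5.4 2.6 3.0
   vertex 2.4 0.0 0.0
  endloop
 endfacet
 facet normal -0.133 0.706 0.696
  outer loop
   vertex 3.6 3.8 3.8
   vertex 4.8 5.8 2.0
   vertex 0.6 5.8 1.2
  endloop
 endfacet
 facet normal -0.095 0.697 0.711
  outer loop
   vertex 3.6 3.8 3.8
   vertex 5.4 1.8 6.0
   vertex 4.8 5.8 2.0
  endloop
 endfacet
 facet normal -0.252 0.605 0.756
  outer loop
   vertex 3.6 3.8 3.8
   vertex 0.6 5.8 1.2
   vertex 5.4 1.8 6.0
  endloop
 endfacet
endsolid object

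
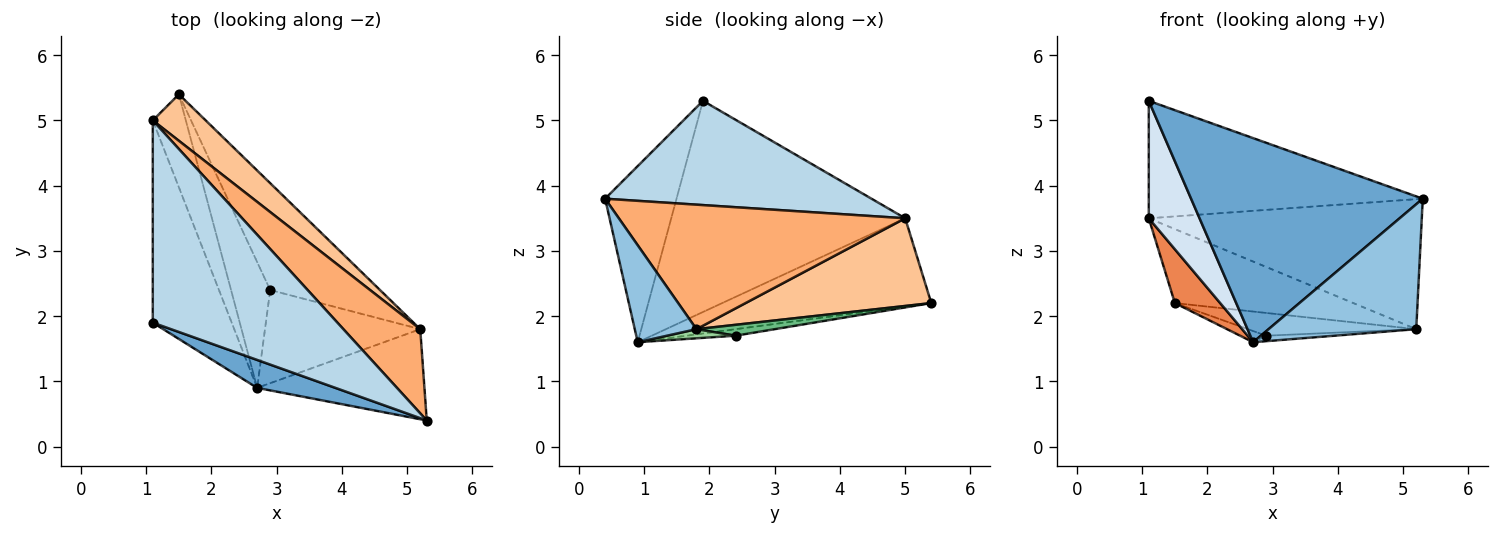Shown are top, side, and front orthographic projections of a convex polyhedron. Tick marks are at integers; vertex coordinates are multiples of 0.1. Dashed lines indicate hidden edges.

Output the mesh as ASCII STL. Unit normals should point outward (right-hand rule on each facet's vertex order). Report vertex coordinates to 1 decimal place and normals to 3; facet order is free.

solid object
 facet normal -0.292 -0.948 0.130
  outer loop
   vertex 2.7 0.9 1.6
   vertex 5.3 0.4 3.8
   vertex 1.1 1.9 5.3
  endloop
 endfacet
 facet normal 0.321 -0.768 -0.554
  outer loop
   vertex 5.2 1.8 1.8
   vertex 5.3 0.4 3.8
   vertex 2.7 0.9 1.6
  endloop
 endfacet
 facet normal 0.439 0.451 0.777
  outer loop
   vertex 1.1 5.0 3.5
   vertex 1.1 1.9 5.3
   vertex 5.3 0.4 3.8
  endloop
 endfacet
 facet normal -0.918 -0.199 -0.343
  outer loop
   vertex 1.1 5.0 3.5
   vertex 2.7 0.9 1.6
   vertex 1.1 1.9 5.3
  endloop
 endfacet
 facet normal -0.918 -0.199 -0.344
  outer loop
   vertex 1.1 5.0 3.5
   vertex 1.5 5.4 2.2
   vertex 2.7 0.9 1.6
  endloop
 endfacet
 facet normal 0.661 0.630 0.408
  outer loop
   vertex 1.1 5.0 3.5
   vertex 5.3 0.4 3.8
   vertex 5.2 1.8 1.8
  endloop
 endfacet
 facet normal 0.661 0.635 0.399
  outer loop
   vertex 1.1 5.0 3.5
   vertex 5.2 1.8 1.8
   vertex 1.5 5.4 2.2
  endloop
 endfacet
 facet normal -0.164 0.087 -0.983
  outer loop
   vertex 2.9 2.4 1.7
   vertex 2.7 0.9 1.6
   vertex 1.5 5.4 2.2
  endloop
 endfacet
 facet normal 0.096 0.207 -0.974
  outer loop
   vertex 2.9 2.4 1.7
   vertex 1.5 5.4 2.2
   vertex 5.2 1.8 1.8
  endloop
 endfacet
 facet normal 0.059 0.059 -0.997
  outer loop
   vertex 2.9 2.4 1.7
   vertex 5.2 1.8 1.8
   vertex 2.7 0.9 1.6
  endloop
 endfacet
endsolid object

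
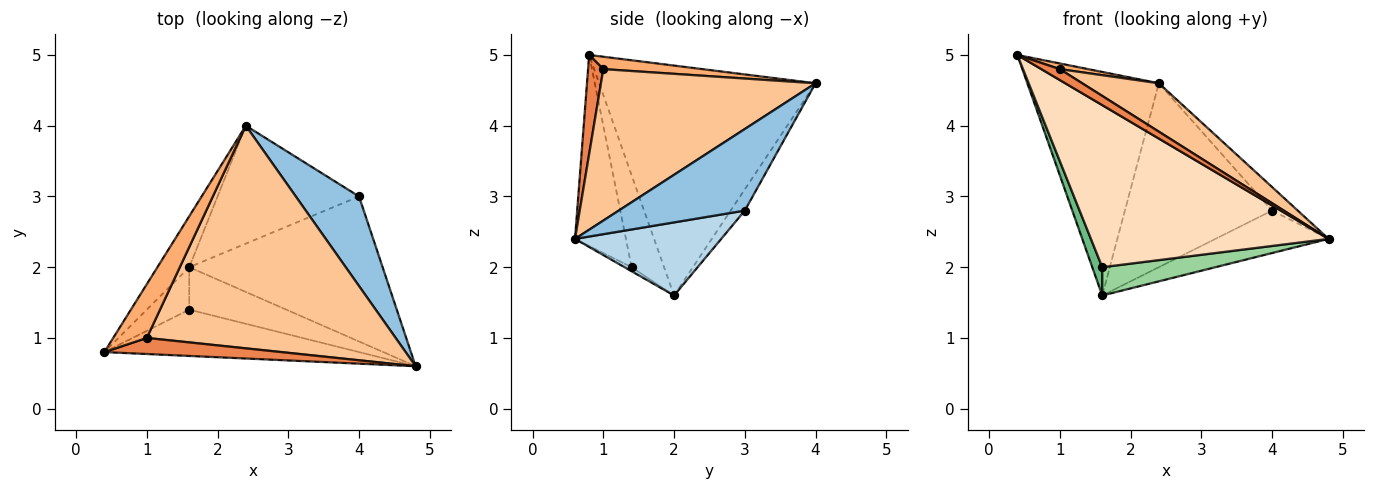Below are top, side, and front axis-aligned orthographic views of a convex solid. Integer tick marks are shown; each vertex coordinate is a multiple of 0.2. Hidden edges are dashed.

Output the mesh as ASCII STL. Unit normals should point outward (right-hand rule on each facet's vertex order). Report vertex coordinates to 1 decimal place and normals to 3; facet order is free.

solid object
 facet normal -0.849 0.516 -0.118
  outer loop
   vertex 1.6 2.0 1.6
   vertex 0.4 0.8 5.0
   vertex 2.4 4.0 4.6
  endloop
 endfacet
 facet normal 0.780 0.159 0.605
  outer loop
   vertex 4.0 3.0 2.8
   vertex 2.4 4.0 4.6
   vertex 4.8 0.6 2.4
  endloop
 endfacet
 facet normal 0.341 0.264 -0.902
  outer loop
   vertex 4.0 3.0 2.8
   vertex 4.8 0.6 2.4
   vertex 1.6 2.0 1.6
  endloop
 endfacet
 facet normal -0.081 0.839 -0.538
  outer loop
   vertex 4.0 3.0 2.8
   vertex 1.6 2.0 1.6
   vertex 2.4 4.0 4.6
  endloop
 endfacet
 facet normal 0.420 -0.510 0.750
  outer loop
   vertex 1.0 1.0 4.8
   vertex 0.4 0.8 5.0
   vertex 4.8 0.6 2.4
  endloop
 endfacet
 facet normal 0.344 -0.098 0.934
  outer loop
   vertex 1.0 1.0 4.8
   vertex 2.4 4.0 4.6
   vertex 0.4 0.8 5.0
  endloop
 endfacet
 facet normal 0.511 -0.183 0.840
  outer loop
   vertex 1.0 1.0 4.8
   vertex 4.8 0.6 2.4
   vertex 2.4 4.0 4.6
  endloop
 endfacet
 facet normal -0.202 -0.942 -0.269
  outer loop
   vertex 1.6 1.4 2.0
   vertex 4.8 0.6 2.4
   vertex 0.4 0.8 5.0
  endloop
 endfacet
 facet normal -0.874 -0.269 -0.404
  outer loop
   vertex 1.6 1.4 2.0
   vertex 0.4 0.8 5.0
   vertex 1.6 2.0 1.6
  endloop
 endfacet
 facet normal -0.035 -0.554 -0.832
  outer loop
   vertex 1.6 1.4 2.0
   vertex 1.6 2.0 1.6
   vertex 4.8 0.6 2.4
  endloop
 endfacet
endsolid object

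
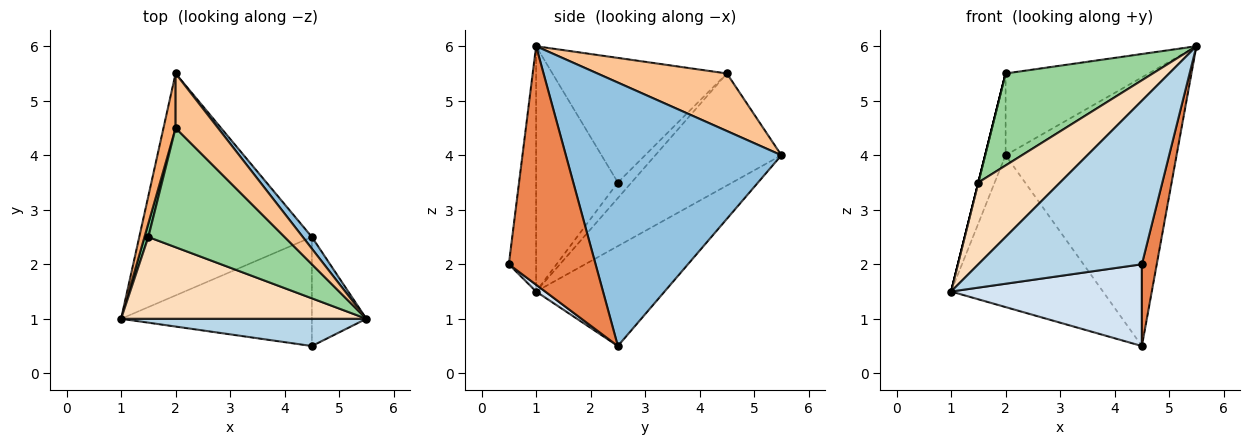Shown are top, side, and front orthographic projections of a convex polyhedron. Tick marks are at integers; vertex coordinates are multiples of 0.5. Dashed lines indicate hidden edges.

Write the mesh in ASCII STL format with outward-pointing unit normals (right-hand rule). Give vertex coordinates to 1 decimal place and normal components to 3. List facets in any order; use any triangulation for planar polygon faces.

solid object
 facet normal -0.431 0.510 -0.745
  outer loop
   vertex 4.5 2.5 0.5
   vertex 1.0 1.0 1.5
   vertex 2.0 5.5 4.0
  endloop
 endfacet
 facet normal 0.783 0.621 0.027
  outer loop
   vertex 4.5 2.5 0.5
   vertex 2.0 5.5 4.0
   vertex 5.5 1.0 6.0
  endloop
 endfacet
 facet normal -0.162 -0.973 0.162
  outer loop
   vertex 4.5 0.5 2.0
   vertex 5.5 1.0 6.0
   vertex 1.0 1.0 1.5
  endloop
 endfacet
 facet normal 0.029 -0.600 -0.800
  outer loop
   vertex 4.5 0.5 2.0
   vertex 1.0 1.0 1.5
   vertex 4.5 2.5 0.5
  endloop
 endfacet
 facet normal 0.962 -0.165 -0.220
  outer loop
   vertex 4.5 0.5 2.0
   vertex 4.5 2.5 0.5
   vertex 5.5 1.0 6.0
  endloop
 endfacet
 facet normal -0.982 0.159 0.106
  outer loop
   vertex 2.0 4.5 5.5
   vertex 2.0 5.5 4.0
   vertex 1.0 1.0 1.5
  endloop
 endfacet
 facet normal 0.601 0.665 0.443
  outer loop
   vertex 2.0 4.5 5.5
   vertex 5.5 1.0 6.0
   vertex 2.0 5.5 4.0
  endloop
 endfacet
 facet normal -0.577 -0.577 0.577
  outer loop
   vertex 1.5 2.5 3.5
   vertex 1.0 1.0 1.5
   vertex 5.5 1.0 6.0
  endloop
 endfacet
 facet normal -0.970 0.000 0.243
  outer loop
   vertex 1.5 2.5 3.5
   vertex 2.0 4.5 5.5
   vertex 1.0 1.0 1.5
  endloop
 endfacet
 facet normal -0.586 -0.495 0.641
  outer loop
   vertex 1.5 2.5 3.5
   vertex 5.5 1.0 6.0
   vertex 2.0 4.5 5.5
  endloop
 endfacet
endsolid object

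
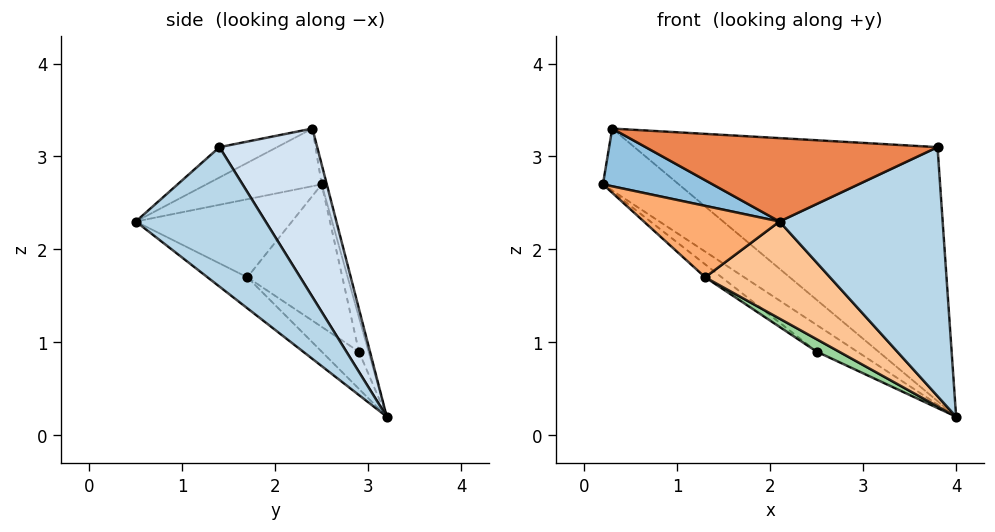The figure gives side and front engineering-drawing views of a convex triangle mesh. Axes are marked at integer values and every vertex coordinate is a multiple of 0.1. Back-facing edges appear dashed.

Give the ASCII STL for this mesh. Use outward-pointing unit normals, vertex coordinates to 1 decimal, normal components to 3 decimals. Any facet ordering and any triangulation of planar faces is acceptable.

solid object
 facet normal -0.066 0.982 0.175
  outer loop
   vertex 0.3 2.4 3.3
   vertex 4.0 3.2 0.2
   vertex 0.2 2.5 2.7
  endloop
 endfacet
 facet normal -0.724 -0.689 0.006
  outer loop
   vertex 0.3 2.4 3.3
   vertex 0.2 2.5 2.7
   vertex 2.1 0.5 2.3
  endloop
 endfacet
 facet normal 0.569 -0.716 -0.405
  outer loop
   vertex 3.8 1.4 3.1
   vertex 2.1 0.5 2.3
   vertex 4.0 3.2 0.2
  endloop
 endfacet
 facet normal 0.262 0.812 0.522
  outer loop
   vertex 3.8 1.4 3.1
   vertex 4.0 3.2 0.2
   vertex 0.3 2.4 3.3
  endloop
 endfacet
 facet normal -0.107 -0.540 0.835
  outer loop
   vertex 3.8 1.4 3.1
   vertex 0.3 2.4 3.3
   vertex 2.1 0.5 2.3
  endloop
 endfacet
 facet normal -0.722 -0.627 -0.292
  outer loop
   vertex 1.3 1.7 1.7
   vertex 2.1 0.5 2.3
   vertex 0.2 2.5 2.7
  endloop
 endfacet
 facet normal -0.169 -0.528 -0.832
  outer loop
   vertex 1.3 1.7 1.7
   vertex 4.0 3.2 0.2
   vertex 2.1 0.5 2.3
  endloop
 endfacet
 facet normal -0.231 0.970 -0.080
  outer loop
   vertex 2.5 2.9 0.9
   vertex 0.2 2.5 2.7
   vertex 4.0 3.2 0.2
  endloop
 endfacet
 facet normal -0.624 0.109 -0.774
  outer loop
   vertex 2.5 2.9 0.9
   vertex 1.3 1.7 1.7
   vertex 0.2 2.5 2.7
  endloop
 endfacet
 facet normal -0.375 -0.225 -0.899
  outer loop
   vertex 2.5 2.9 0.9
   vertex 4.0 3.2 0.2
   vertex 1.3 1.7 1.7
  endloop
 endfacet
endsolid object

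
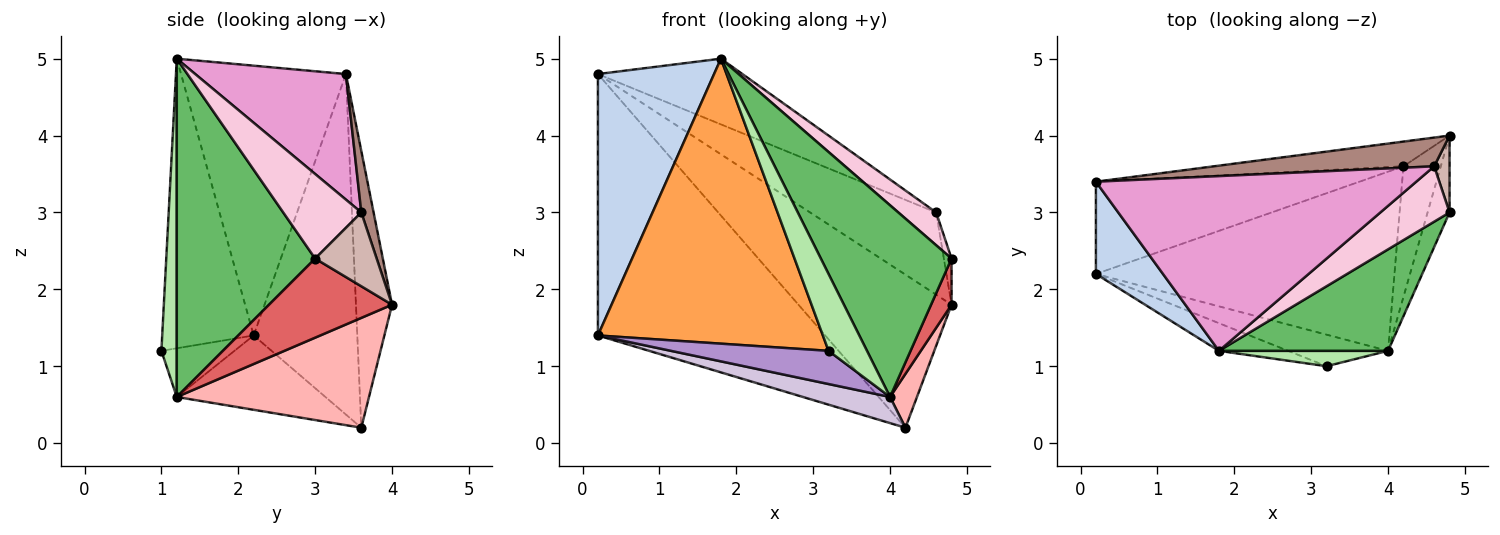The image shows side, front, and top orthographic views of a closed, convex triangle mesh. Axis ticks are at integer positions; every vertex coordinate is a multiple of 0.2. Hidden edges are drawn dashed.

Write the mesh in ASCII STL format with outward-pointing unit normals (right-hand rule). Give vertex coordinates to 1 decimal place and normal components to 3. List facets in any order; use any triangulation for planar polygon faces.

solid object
 facet normal -0.395 0.866 -0.306
  outer loop
   vertex 0.2 2.2 1.4
   vertex 0.2 3.4 4.8
   vertex 4.2 3.6 0.2
  endloop
 endfacet
 facet normal -0.801 -0.564 0.199
  outer loop
   vertex 1.8 1.2 5.0
   vertex 0.2 3.4 4.8
   vertex 0.2 2.2 1.4
  endloop
 endfacet
 facet normal -0.375 -0.923 -0.090
  outer loop
   vertex 1.8 1.2 5.0
   vertex 0.2 2.2 1.4
   vertex 3.2 1.0 1.2
  endloop
 endfacet
 facet normal -0.227 0.961 -0.155
  outer loop
   vertex 4.8 4.0 1.8
   vertex 4.2 3.6 0.2
   vertex 0.2 3.4 4.8
  endloop
 endfacet
 facet normal 0.683 -0.645 0.342
  outer loop
   vertex 4.0 1.2 0.6
   vertex 4.8 3.0 2.4
   vertex 1.8 1.2 5.0
  endloop
 endfacet
 facet normal 0.365 -0.913 0.183
  outer loop
   vertex 4.0 1.2 0.6
   vertex 1.8 1.2 5.0
   vertex 3.2 1.0 1.2
  endloop
 endfacet
 facet normal 0.951 -0.159 -0.264
  outer loop
   vertex 4.0 1.2 0.6
   vertex 4.8 4.0 1.8
   vertex 4.8 3.0 2.4
  endloop
 endfacet
 facet normal 0.939 -0.131 -0.319
  outer loop
   vertex 4.0 1.2 0.6
   vertex 4.2 3.6 0.2
   vertex 4.8 4.0 1.8
  endloop
 endfacet
 facet normal -0.318 -0.687 -0.653
  outer loop
   vertex 4.0 1.2 0.6
   vertex 3.2 1.0 1.2
   vertex 0.2 2.2 1.4
  endloop
 endfacet
 facet normal -0.239 -0.140 -0.961
  outer loop
   vertex 4.0 1.2 0.6
   vertex 0.2 2.2 1.4
   vertex 4.2 3.6 0.2
  endloop
 endfacet
 facet normal 0.092 0.940 0.329
  outer loop
   vertex 4.6 3.6 3.0
   vertex 4.8 4.0 1.8
   vertex 0.2 3.4 4.8
  endloop
 endfacet
 facet normal 0.972 0.121 0.202
  outer loop
   vertex 4.6 3.6 3.0
   vertex 4.8 3.0 2.4
   vertex 4.8 4.0 1.8
  endloop
 endfacet
 facet normal 0.344 0.330 0.879
  outer loop
   vertex 4.6 3.6 3.0
   vertex 0.2 3.4 4.8
   vertex 1.8 1.2 5.0
  endloop
 endfacet
 facet normal 0.725 -0.351 0.593
  outer loop
   vertex 4.6 3.6 3.0
   vertex 1.8 1.2 5.0
   vertex 4.8 3.0 2.4
  endloop
 endfacet
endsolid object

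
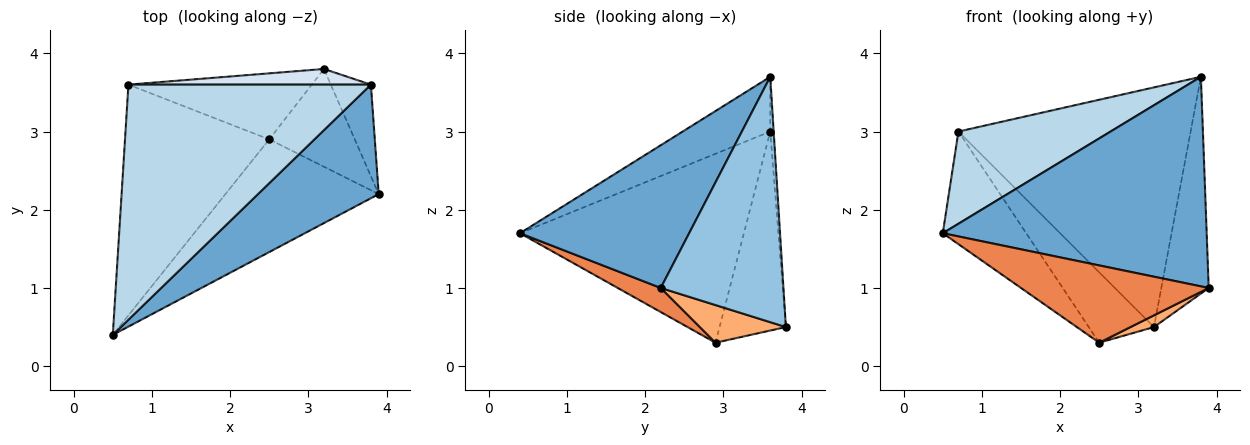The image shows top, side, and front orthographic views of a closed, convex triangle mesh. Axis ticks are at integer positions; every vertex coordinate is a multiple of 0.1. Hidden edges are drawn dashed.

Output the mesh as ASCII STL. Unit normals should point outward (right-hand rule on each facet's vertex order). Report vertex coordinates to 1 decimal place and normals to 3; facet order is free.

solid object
 facet normal 0.491 -0.766 0.415
  outer loop
   vertex 3.8 3.6 3.7
   vertex 0.5 0.4 1.7
   vertex 3.9 2.2 1.0
  endloop
 endfacet
 facet normal 0.922 0.356 -0.151
  outer loop
   vertex 3.8 3.6 3.7
   vertex 3.9 2.2 1.0
   vertex 3.2 3.8 0.5
  endloop
 endfacet
 facet normal -0.206 -0.357 0.911
  outer loop
   vertex 0.7 3.6 3.0
   vertex 0.5 0.4 1.7
   vertex 3.8 3.6 3.7
  endloop
 endfacet
 facet normal -0.015 0.998 0.065
  outer loop
   vertex 0.7 3.6 3.0
   vertex 3.8 3.6 3.7
   vertex 3.2 3.8 0.5
  endloop
 endfacet
 facet normal 0.129 -0.561 -0.818
  outer loop
   vertex 2.5 2.9 0.3
   vertex 3.9 2.2 1.0
   vertex 0.5 0.4 1.7
  endloop
 endfacet
 facet normal 0.400 -0.109 -0.910
  outer loop
   vertex 2.5 2.9 0.3
   vertex 3.2 3.8 0.5
   vertex 3.9 2.2 1.0
  endloop
 endfacet
 facet normal -0.762 0.284 -0.582
  outer loop
   vertex 2.5 2.9 0.3
   vertex 0.5 0.4 1.7
   vertex 0.7 3.6 3.0
  endloop
 endfacet
 facet normal -0.596 0.586 -0.549
  outer loop
   vertex 2.5 2.9 0.3
   vertex 0.7 3.6 3.0
   vertex 3.2 3.8 0.5
  endloop
 endfacet
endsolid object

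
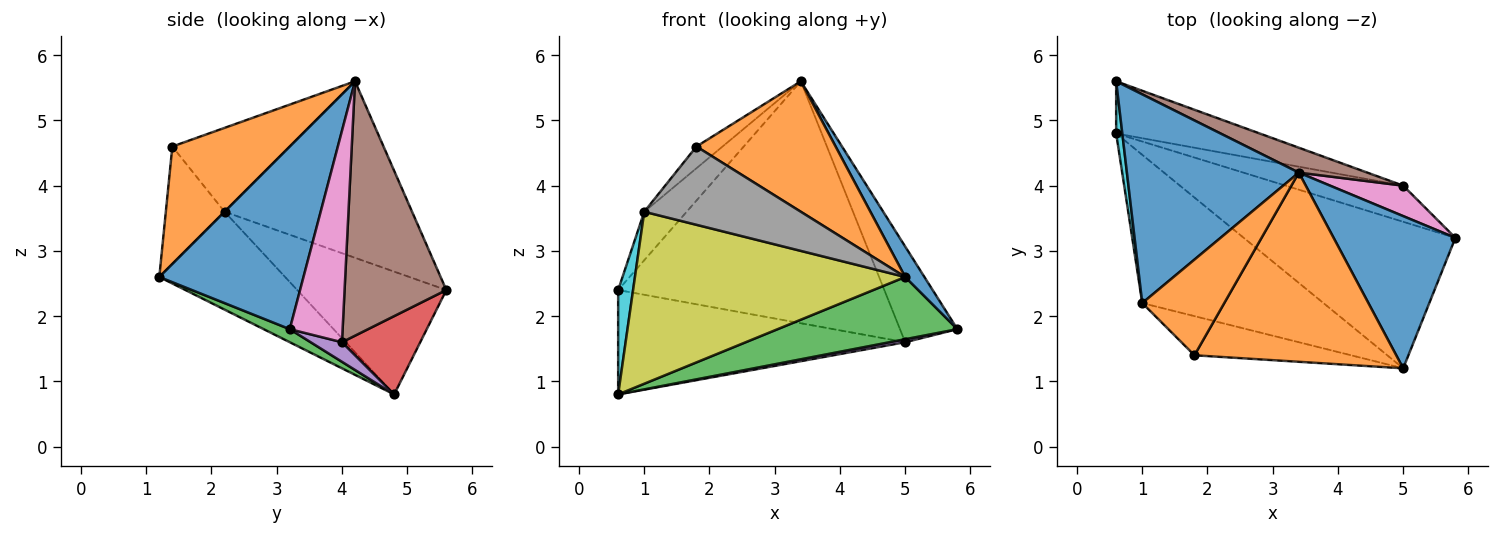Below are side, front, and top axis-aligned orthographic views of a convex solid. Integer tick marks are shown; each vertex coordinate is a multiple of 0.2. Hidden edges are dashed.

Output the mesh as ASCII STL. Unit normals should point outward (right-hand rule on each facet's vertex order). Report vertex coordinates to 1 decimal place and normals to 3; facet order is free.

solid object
 facet normal 0.827 -0.110 0.551
  outer loop
   vertex 3.4 4.2 5.6
   vertex 5.0 1.2 2.6
   vertex 5.8 3.2 1.8
  endloop
 endfacet
 facet normal 0.432 -0.512 0.742
  outer loop
   vertex 1.8 1.4 4.6
   vertex 5.0 1.2 2.6
   vertex 3.4 4.2 5.6
  endloop
 endfacet
 facet normal 0.057 -0.390 -0.919
  outer loop
   vertex 0.6 4.8 0.8
   vertex 5.8 3.2 1.8
   vertex 5.0 1.2 2.6
  endloop
 endfacet
 facet normal 0.237 0.869 -0.434
  outer loop
   vertex 5.0 4.0 1.6
   vertex 0.6 4.8 0.8
   vertex 0.6 5.6 2.4
  endloop
 endfacet
 facet normal 0.164 -0.082 -0.983
  outer loop
   vertex 5.0 4.0 1.6
   vertex 5.8 3.2 1.8
   vertex 0.6 4.8 0.8
  endloop
 endfacet
 facet normal 0.355 0.930 0.096
  outer loop
   vertex 5.0 4.0 1.6
   vertex 0.6 5.6 2.4
   vertex 3.4 4.2 5.6
  endloop
 endfacet
 facet normal 0.659 0.716 0.228
  outer loop
   vertex 5.0 4.0 1.6
   vertex 3.4 4.2 5.6
   vertex 5.8 3.2 1.8
  endloop
 endfacet
 facet normal -0.318 -0.848 -0.424
  outer loop
   vertex 1.0 2.2 3.6
   vertex 5.0 1.2 2.6
   vertex 1.8 1.4 4.6
  endloop
 endfacet
 facet normal -0.333 -0.714 -0.616
  outer loop
   vertex 1.0 2.2 3.6
   vertex 0.6 4.8 0.8
   vertex 5.0 1.2 2.6
  endloop
 endfacet
 facet normal -0.994 -0.099 0.050
  outer loop
   vertex 1.0 2.2 3.6
   vertex 0.6 5.6 2.4
   vertex 0.6 4.8 0.8
  endloop
 endfacet
 facet normal -0.707 0.160 0.689
  outer loop
   vertex 1.0 2.2 3.6
   vertex 3.4 4.2 5.6
   vertex 0.6 5.6 2.4
  endloop
 endfacet
 facet normal -0.706 0.157 0.690
  outer loop
   vertex 1.0 2.2 3.6
   vertex 1.8 1.4 4.6
   vertex 3.4 4.2 5.6
  endloop
 endfacet
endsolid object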